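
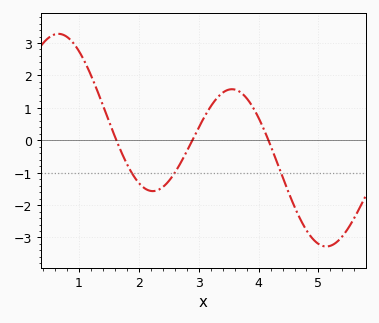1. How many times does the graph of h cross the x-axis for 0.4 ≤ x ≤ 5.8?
3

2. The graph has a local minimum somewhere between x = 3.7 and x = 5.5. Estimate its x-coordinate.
5.1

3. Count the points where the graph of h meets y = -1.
3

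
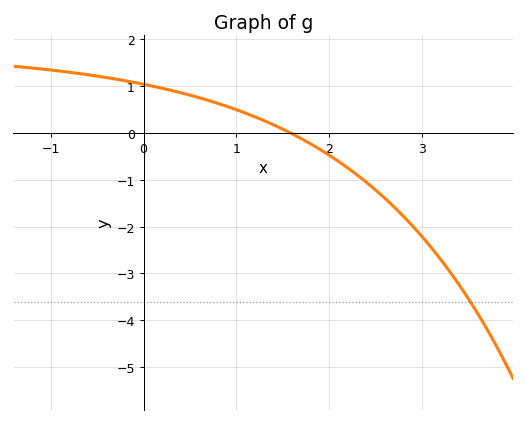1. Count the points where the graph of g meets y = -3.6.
1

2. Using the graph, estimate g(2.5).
-1.2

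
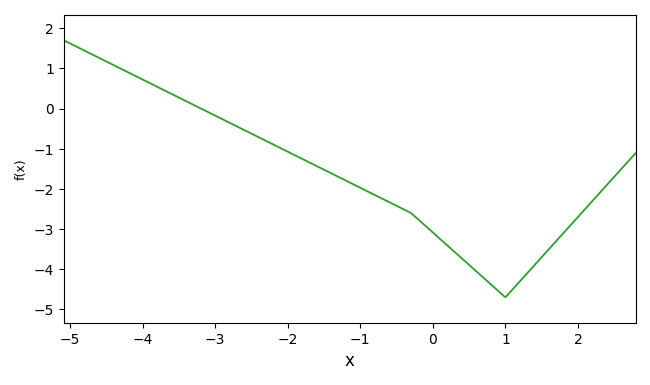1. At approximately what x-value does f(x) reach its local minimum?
1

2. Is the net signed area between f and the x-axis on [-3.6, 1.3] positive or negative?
negative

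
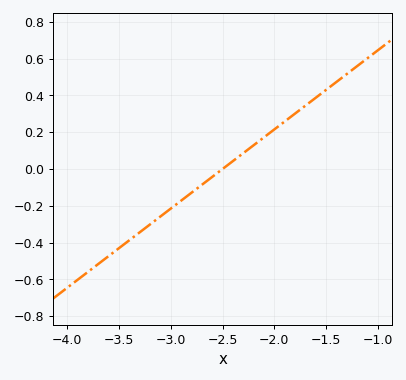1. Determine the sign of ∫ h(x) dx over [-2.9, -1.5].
positive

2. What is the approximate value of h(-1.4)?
0.473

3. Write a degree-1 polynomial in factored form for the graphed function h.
y = 0.43(x + 2.5)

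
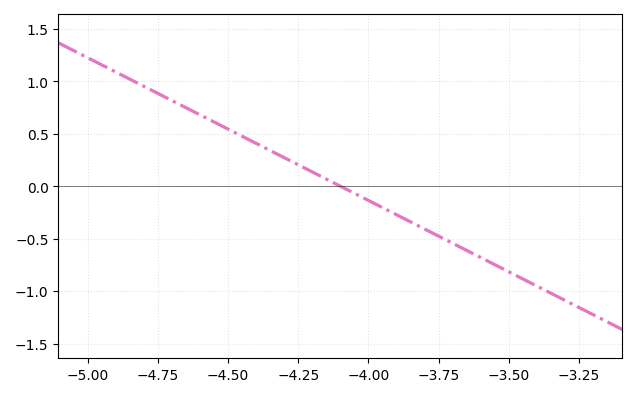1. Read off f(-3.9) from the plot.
-0.25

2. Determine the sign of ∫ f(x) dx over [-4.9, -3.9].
positive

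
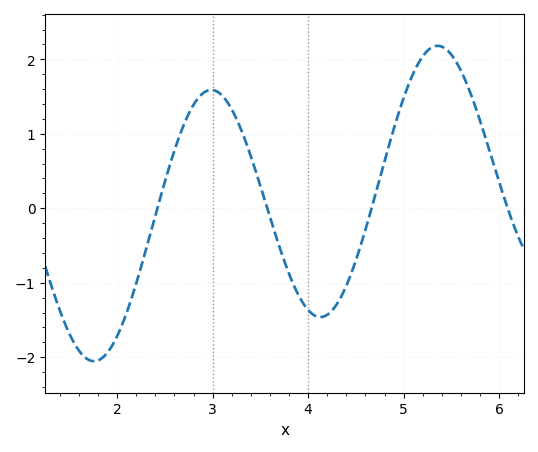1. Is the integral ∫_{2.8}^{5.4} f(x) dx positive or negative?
positive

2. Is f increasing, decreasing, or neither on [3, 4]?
decreasing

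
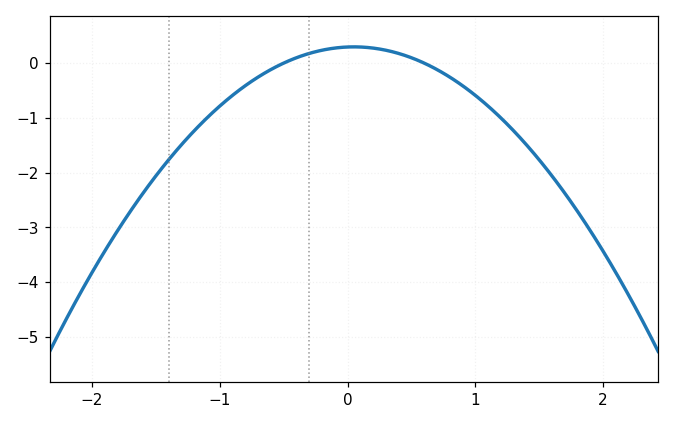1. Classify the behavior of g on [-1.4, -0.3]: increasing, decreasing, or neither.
increasing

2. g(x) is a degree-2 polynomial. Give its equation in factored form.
y = -0.98(x + 0.5)(x - 0.6)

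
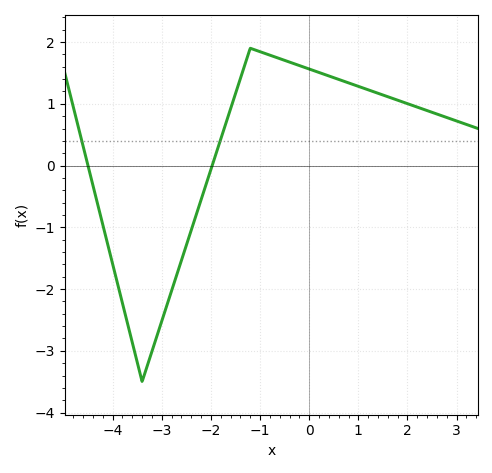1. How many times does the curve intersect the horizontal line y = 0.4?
2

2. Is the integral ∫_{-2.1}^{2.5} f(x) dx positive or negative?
positive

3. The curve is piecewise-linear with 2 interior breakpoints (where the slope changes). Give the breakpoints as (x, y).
(-3.4, -3.5); (-1.2, 1.9)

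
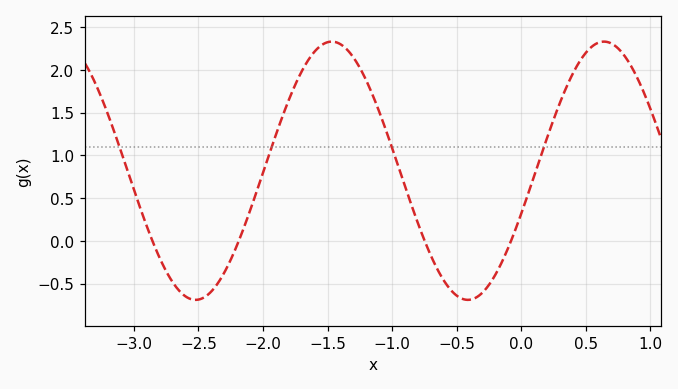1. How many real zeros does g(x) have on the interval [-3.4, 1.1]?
4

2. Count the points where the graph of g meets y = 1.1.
4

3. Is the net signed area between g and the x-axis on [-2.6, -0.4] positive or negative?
positive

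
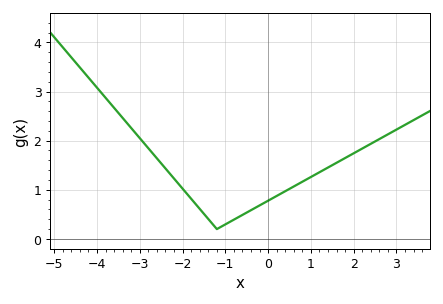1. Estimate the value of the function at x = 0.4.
0.972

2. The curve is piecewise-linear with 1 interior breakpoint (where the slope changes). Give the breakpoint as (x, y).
(-1.2, 0.2)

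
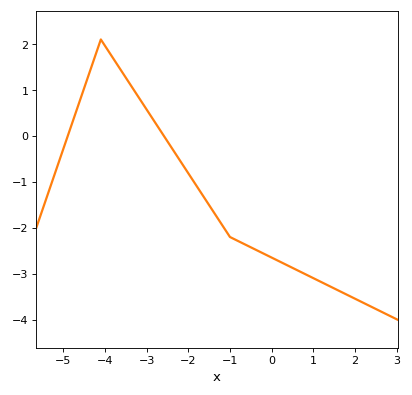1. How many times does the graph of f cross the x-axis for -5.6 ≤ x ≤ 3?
2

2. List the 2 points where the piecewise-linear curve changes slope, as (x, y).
(-4.1, 2.1); (-1, -2.2)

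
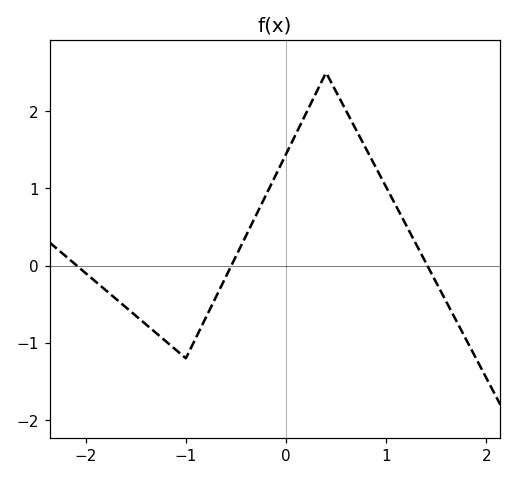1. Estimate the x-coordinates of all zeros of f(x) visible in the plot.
-2.09, -0.546, 1.41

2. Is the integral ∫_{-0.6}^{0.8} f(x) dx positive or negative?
positive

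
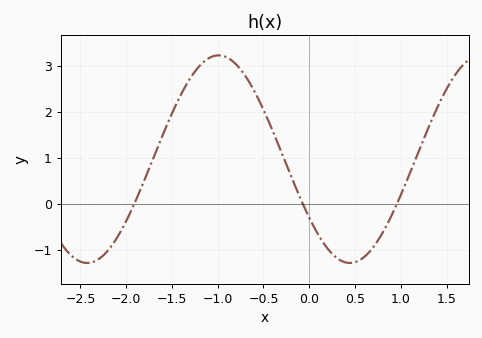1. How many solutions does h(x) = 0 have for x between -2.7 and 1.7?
3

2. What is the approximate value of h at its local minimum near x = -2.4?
-1.28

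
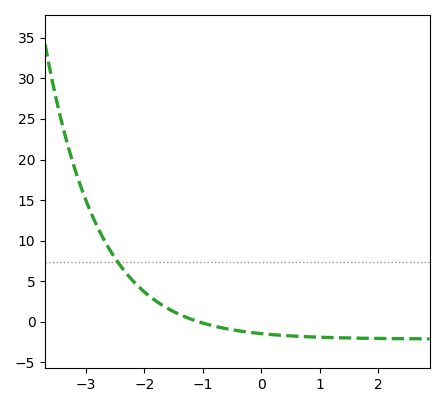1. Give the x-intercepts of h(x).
-1.08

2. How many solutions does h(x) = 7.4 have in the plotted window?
1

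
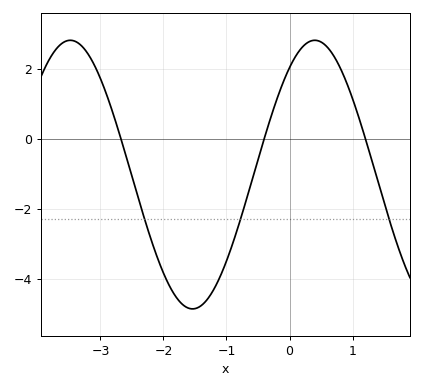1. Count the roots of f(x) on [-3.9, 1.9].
3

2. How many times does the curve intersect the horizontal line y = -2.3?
3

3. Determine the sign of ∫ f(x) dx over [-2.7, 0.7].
negative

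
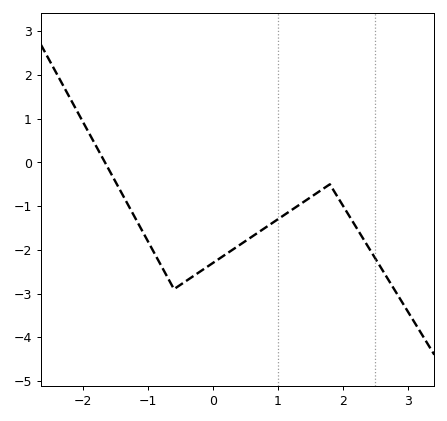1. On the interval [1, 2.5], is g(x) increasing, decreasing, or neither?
neither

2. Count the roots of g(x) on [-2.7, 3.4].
1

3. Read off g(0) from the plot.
-2.3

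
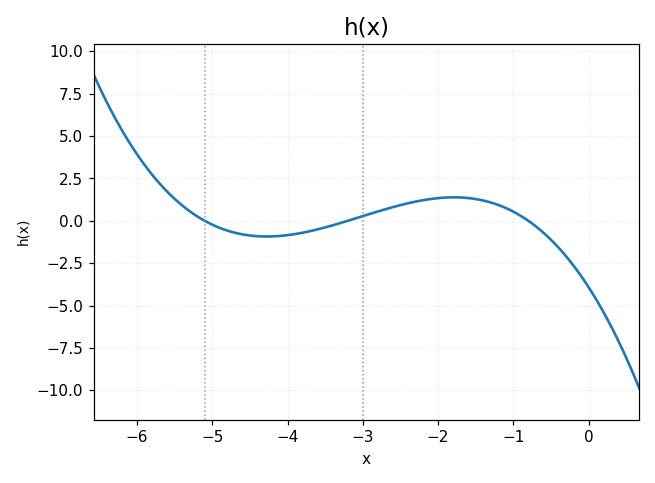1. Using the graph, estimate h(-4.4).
-0.907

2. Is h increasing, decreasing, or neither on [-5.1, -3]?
neither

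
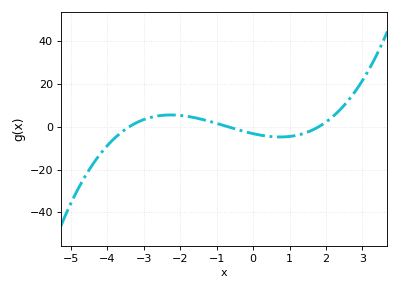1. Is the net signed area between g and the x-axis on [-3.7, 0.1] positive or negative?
positive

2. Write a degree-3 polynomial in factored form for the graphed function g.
y = 0.76(x + 3.4)(x + 0.7)(x - 1.8)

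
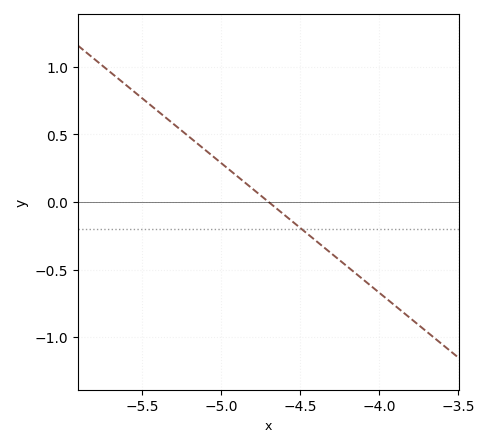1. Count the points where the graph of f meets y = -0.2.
1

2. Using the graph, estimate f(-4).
-0.672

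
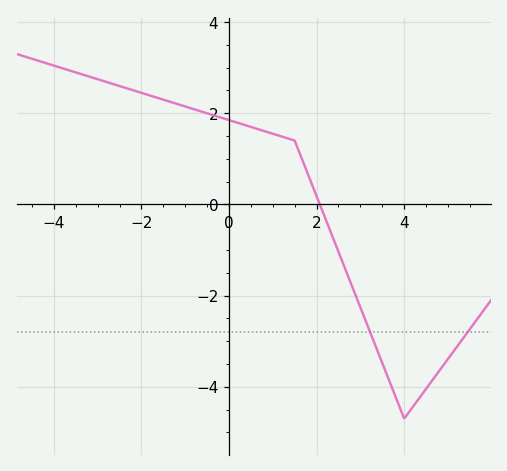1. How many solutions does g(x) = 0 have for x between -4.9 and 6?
1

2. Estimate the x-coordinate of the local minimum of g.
4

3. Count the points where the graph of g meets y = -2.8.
2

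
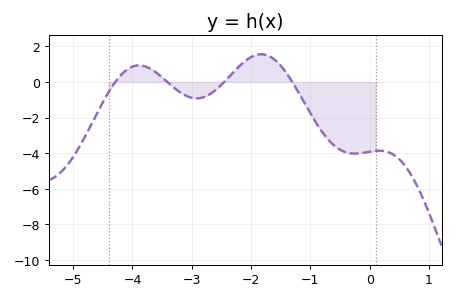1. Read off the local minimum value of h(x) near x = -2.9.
-0.923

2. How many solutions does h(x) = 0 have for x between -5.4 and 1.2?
4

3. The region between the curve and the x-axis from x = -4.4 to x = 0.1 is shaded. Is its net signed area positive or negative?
negative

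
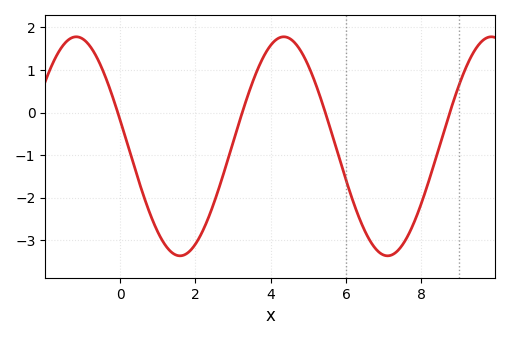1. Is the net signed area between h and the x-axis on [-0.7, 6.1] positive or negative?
negative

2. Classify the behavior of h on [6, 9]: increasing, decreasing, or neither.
neither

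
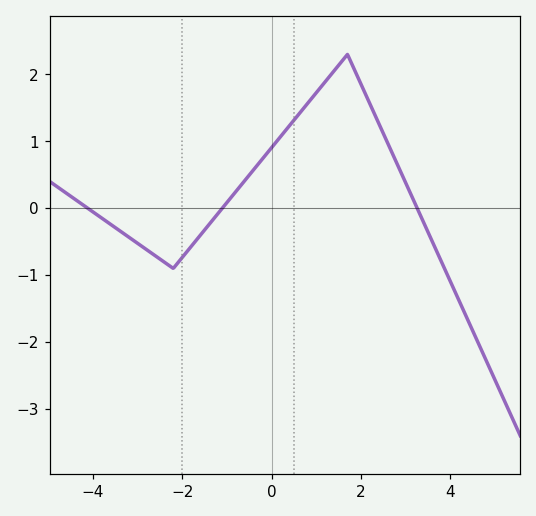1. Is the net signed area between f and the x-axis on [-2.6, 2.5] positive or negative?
positive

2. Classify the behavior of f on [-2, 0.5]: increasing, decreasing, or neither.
increasing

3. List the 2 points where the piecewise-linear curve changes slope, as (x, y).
(-2.2, -0.9); (1.7, 2.3)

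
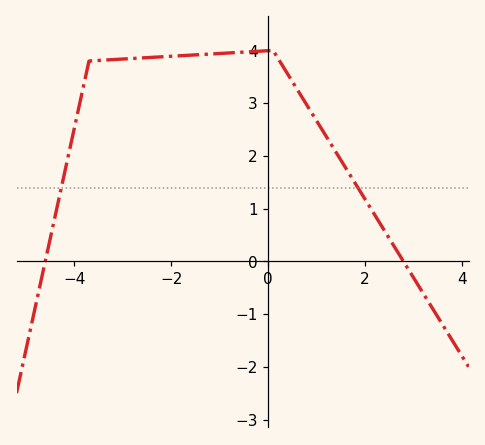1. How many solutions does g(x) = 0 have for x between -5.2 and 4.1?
2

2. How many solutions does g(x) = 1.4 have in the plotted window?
2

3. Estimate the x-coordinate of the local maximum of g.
0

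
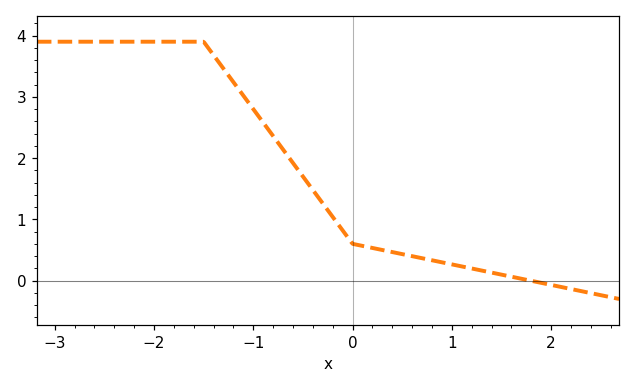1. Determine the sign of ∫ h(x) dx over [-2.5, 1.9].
positive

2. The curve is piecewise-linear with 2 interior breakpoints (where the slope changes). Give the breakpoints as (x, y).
(-1.5, 3.9); (0, 0.6)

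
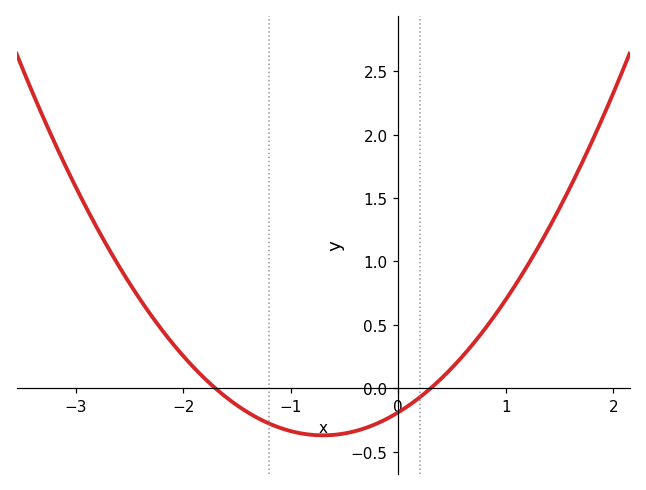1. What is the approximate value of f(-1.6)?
-0.07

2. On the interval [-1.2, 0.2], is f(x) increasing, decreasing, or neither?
neither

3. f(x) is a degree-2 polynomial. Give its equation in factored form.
y = 0.37(x + 1.7)(x - 0.3)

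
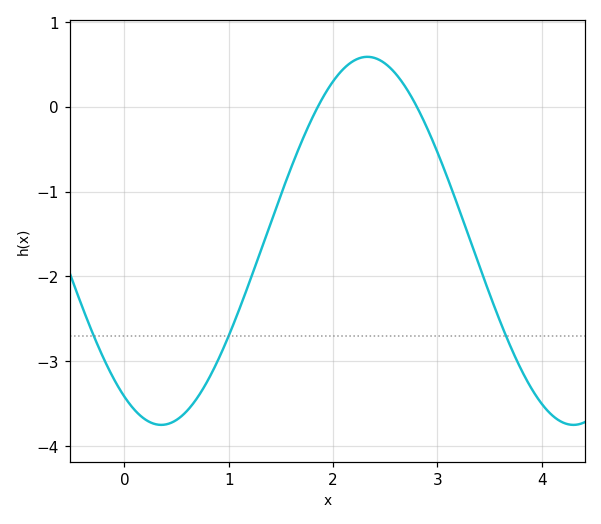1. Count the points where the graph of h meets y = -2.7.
3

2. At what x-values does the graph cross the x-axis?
1.9, 2.8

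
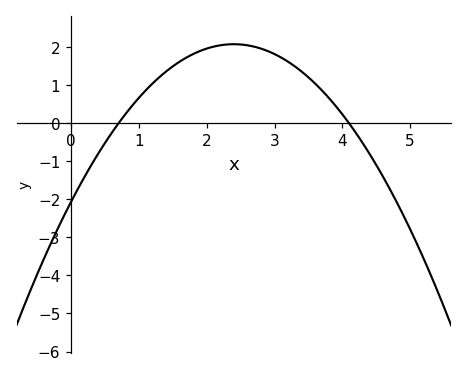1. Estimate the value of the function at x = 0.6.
-0.252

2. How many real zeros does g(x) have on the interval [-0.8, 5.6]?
2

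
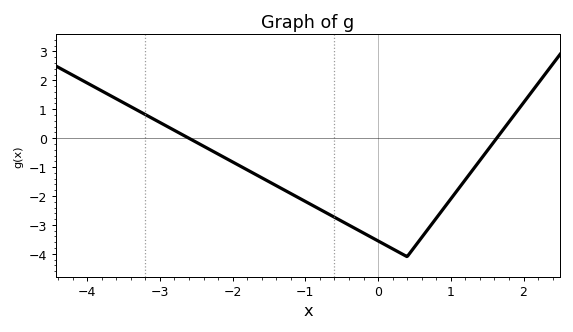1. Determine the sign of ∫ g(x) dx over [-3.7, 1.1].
negative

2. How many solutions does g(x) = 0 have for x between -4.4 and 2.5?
2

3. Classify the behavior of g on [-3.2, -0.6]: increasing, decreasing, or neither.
decreasing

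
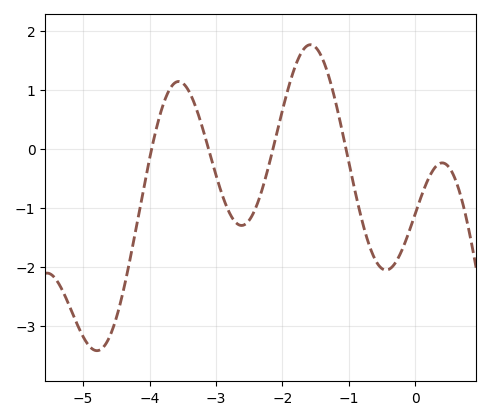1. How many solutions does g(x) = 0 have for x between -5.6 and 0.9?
4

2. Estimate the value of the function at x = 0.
-1.1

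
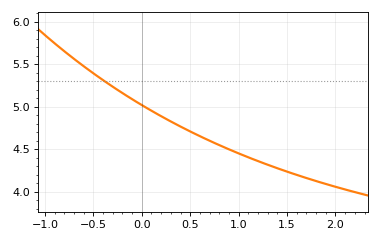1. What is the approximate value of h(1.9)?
4.1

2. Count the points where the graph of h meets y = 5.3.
1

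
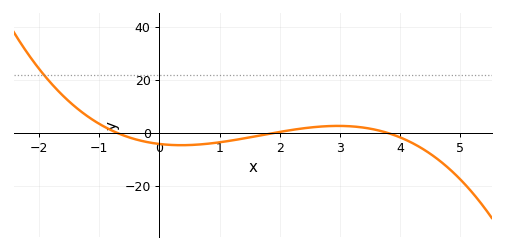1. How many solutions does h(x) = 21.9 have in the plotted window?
1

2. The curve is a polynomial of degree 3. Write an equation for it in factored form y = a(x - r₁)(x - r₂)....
y = -0.82(x + 0.7)(x - 1.9)(x - 3.8)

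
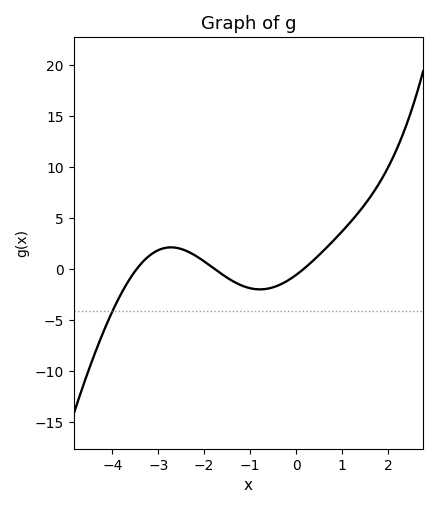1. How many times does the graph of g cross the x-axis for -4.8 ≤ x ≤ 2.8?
3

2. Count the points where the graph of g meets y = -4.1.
1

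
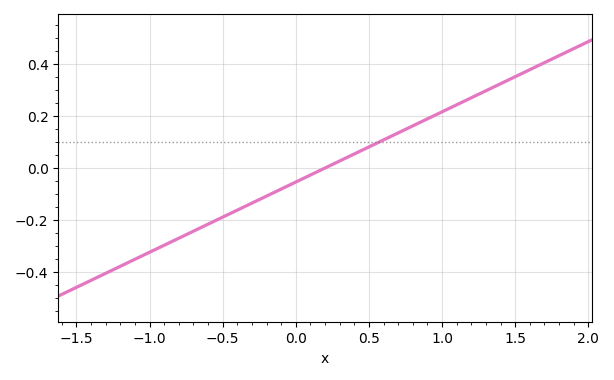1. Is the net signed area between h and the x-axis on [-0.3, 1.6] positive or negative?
positive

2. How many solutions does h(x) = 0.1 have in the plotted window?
1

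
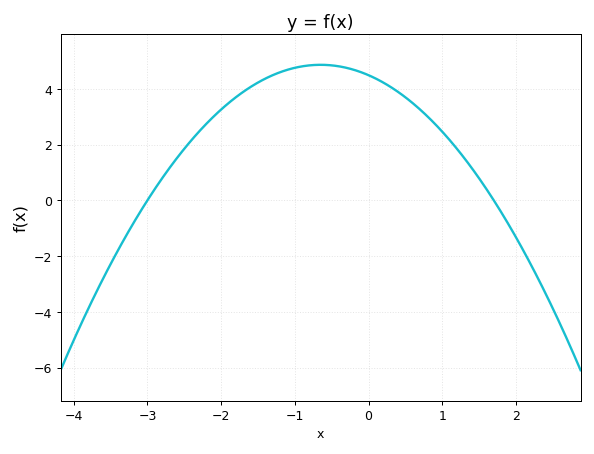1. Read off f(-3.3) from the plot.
-1.32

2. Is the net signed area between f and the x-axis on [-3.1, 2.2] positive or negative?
positive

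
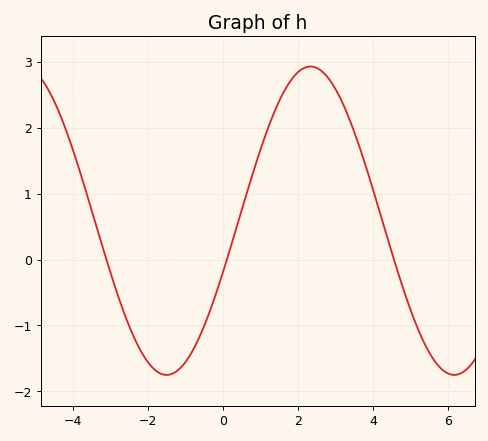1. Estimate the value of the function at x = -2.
-1.56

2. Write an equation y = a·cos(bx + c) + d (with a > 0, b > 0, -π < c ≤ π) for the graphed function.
y = 2.34cos(0.82x - 1.91) + 0.59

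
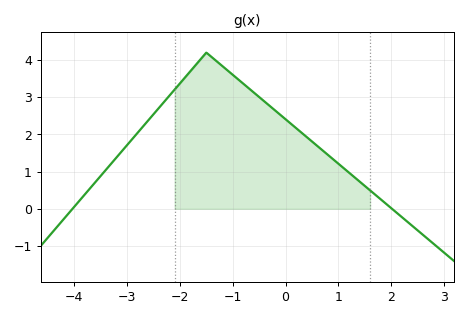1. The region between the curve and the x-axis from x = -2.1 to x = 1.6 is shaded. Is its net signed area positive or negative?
positive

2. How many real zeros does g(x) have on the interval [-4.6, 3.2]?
2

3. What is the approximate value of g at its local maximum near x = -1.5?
4.2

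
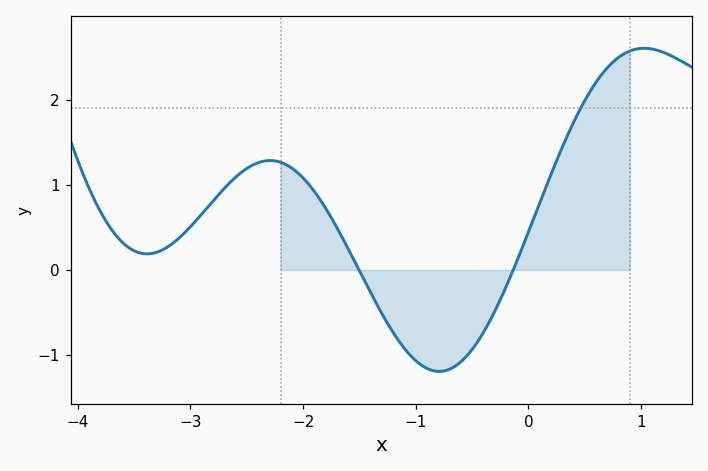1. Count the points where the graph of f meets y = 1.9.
1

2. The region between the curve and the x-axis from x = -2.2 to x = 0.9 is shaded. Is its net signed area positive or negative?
positive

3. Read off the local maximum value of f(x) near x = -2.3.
1.3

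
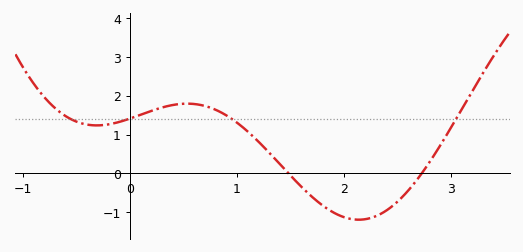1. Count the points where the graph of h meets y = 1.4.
4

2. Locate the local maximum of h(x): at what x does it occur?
0.537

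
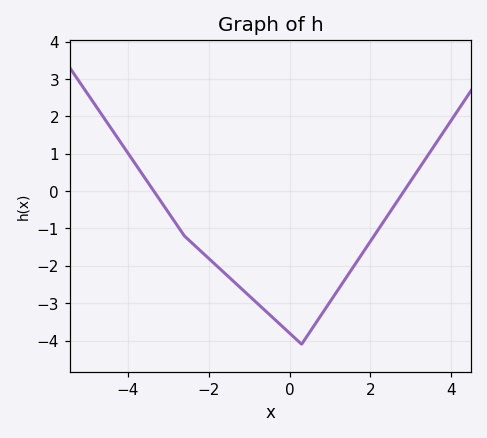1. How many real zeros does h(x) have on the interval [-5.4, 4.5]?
2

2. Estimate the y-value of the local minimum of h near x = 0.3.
-4.1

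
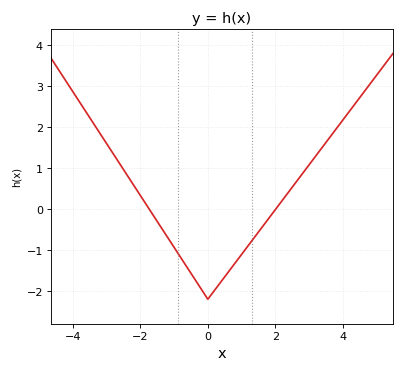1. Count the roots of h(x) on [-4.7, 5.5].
2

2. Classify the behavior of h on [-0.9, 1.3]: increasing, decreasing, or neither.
neither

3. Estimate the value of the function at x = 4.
2.17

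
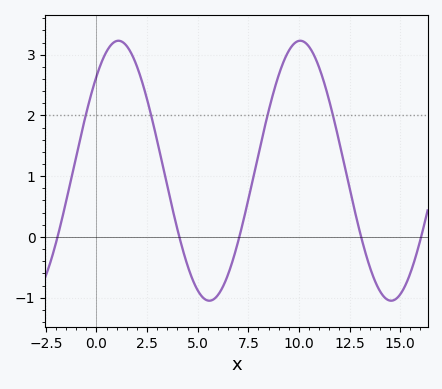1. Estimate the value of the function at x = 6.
-1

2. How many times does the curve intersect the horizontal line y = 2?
4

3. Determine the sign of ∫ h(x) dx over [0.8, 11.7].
positive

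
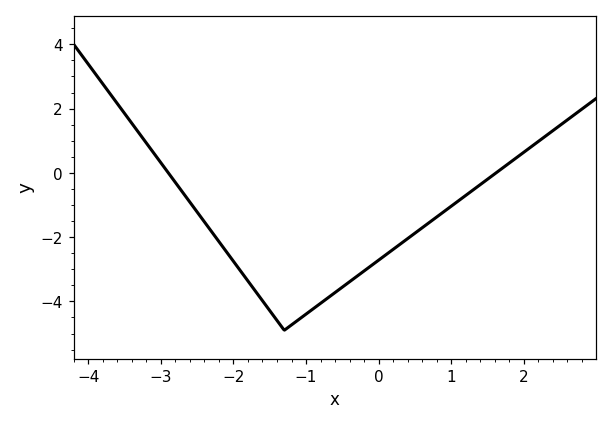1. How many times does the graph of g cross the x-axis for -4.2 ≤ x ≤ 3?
2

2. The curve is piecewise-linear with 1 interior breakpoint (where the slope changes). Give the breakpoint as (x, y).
(-1.3, -4.9)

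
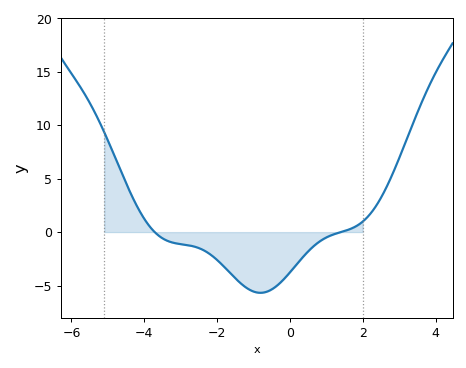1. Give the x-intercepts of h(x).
-3.8, 1.4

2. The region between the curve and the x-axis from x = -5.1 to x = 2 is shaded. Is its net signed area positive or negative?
negative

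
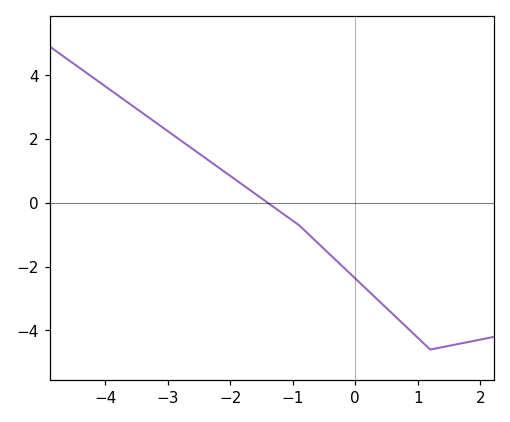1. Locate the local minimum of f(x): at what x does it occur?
1.2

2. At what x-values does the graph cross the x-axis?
-1.4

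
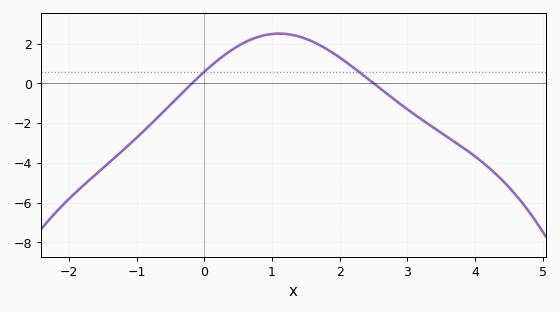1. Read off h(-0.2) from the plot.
-0.043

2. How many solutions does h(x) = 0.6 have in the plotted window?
2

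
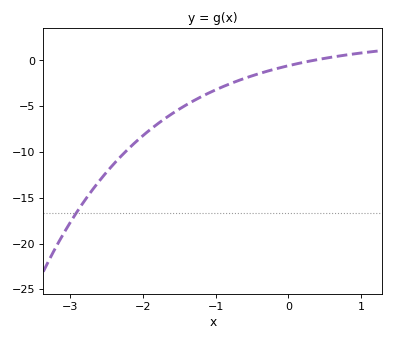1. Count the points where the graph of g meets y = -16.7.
1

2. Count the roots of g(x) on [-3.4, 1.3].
1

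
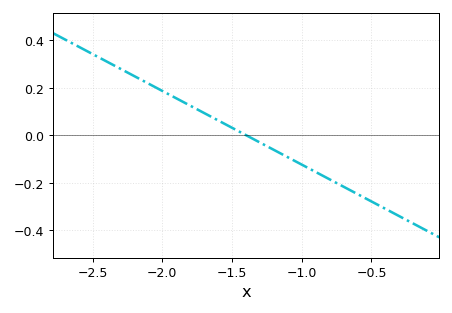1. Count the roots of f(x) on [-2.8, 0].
1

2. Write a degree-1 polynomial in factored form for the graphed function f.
y = -0.31(x + 1.4)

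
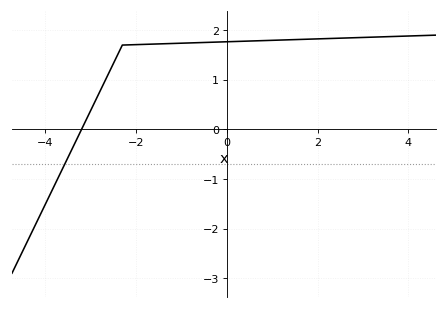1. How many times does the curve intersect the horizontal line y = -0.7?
1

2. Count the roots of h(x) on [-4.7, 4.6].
1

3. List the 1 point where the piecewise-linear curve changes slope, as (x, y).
(-2.3, 1.7)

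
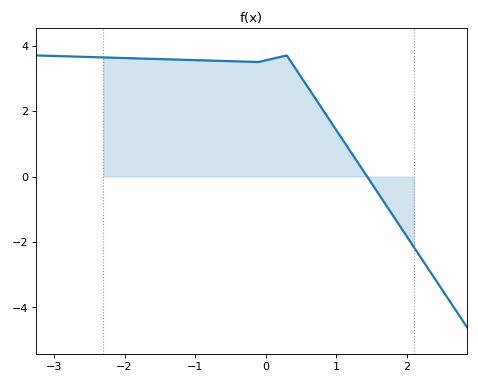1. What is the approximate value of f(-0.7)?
3.54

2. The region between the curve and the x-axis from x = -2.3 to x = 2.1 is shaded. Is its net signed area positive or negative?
positive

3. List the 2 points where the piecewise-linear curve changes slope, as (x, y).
(-0.1, 3.5); (0.3, 3.7)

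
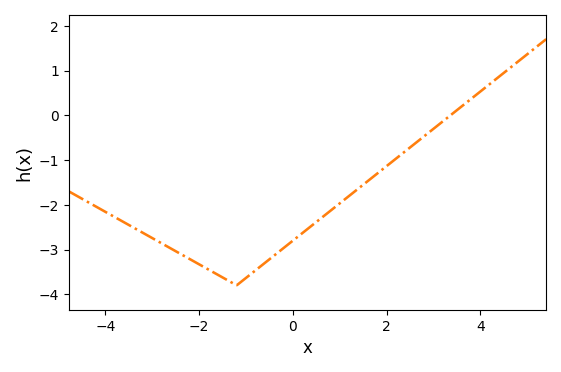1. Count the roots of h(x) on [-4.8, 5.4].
1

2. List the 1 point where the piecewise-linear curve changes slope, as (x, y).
(-1.2, -3.8)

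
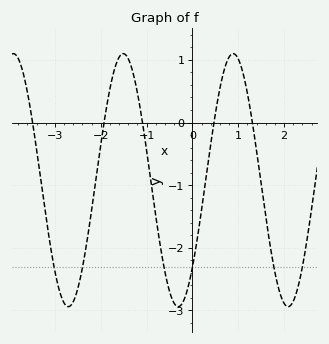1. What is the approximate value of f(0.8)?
1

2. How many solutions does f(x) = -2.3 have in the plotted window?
6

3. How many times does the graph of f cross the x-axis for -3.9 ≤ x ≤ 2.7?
5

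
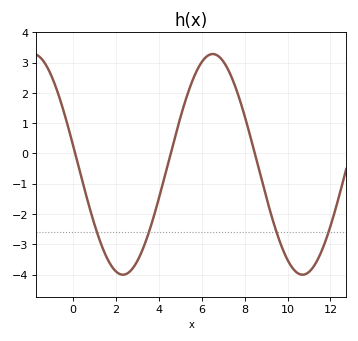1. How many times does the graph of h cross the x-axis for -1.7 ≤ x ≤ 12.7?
3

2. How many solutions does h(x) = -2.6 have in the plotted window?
4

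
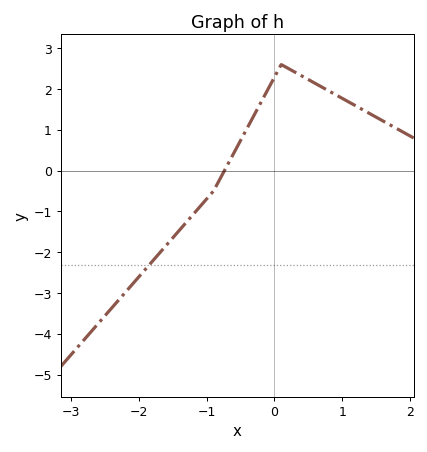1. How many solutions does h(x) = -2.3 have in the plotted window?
1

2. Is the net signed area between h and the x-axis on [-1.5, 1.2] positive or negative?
positive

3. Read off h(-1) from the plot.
-0.691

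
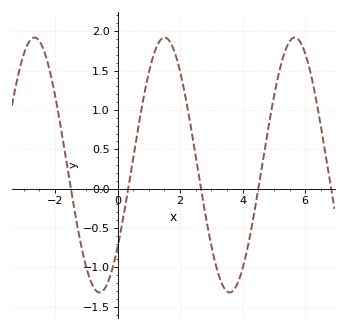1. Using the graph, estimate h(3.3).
-1.17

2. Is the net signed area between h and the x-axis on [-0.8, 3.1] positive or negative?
positive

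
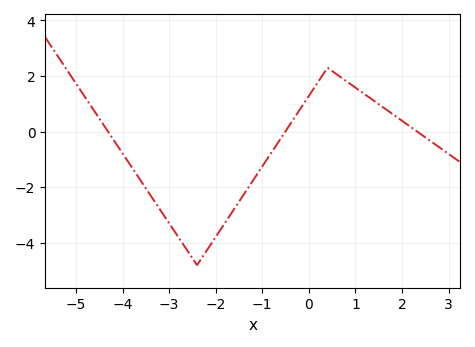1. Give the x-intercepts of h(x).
-4.31, -0.507, 2.33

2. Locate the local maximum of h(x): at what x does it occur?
0.4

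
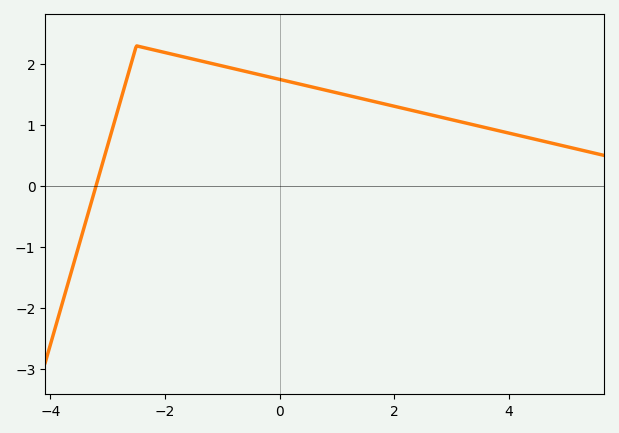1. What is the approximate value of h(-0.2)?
1.8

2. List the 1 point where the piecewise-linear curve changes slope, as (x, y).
(-2.5, 2.3)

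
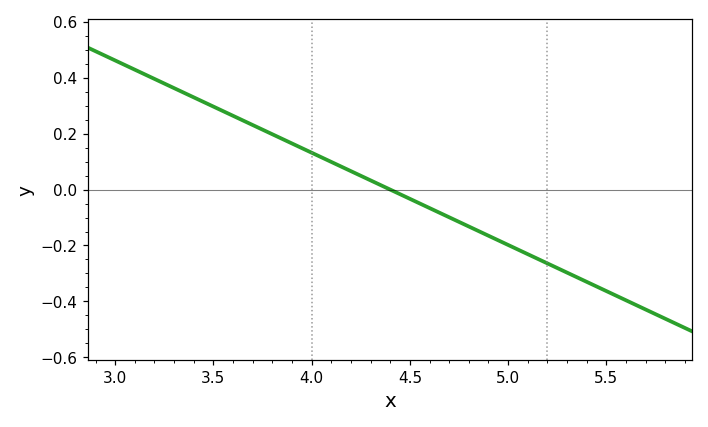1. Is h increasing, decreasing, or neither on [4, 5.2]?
decreasing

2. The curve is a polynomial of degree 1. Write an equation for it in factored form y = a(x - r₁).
y = -0.33(x - 4.4)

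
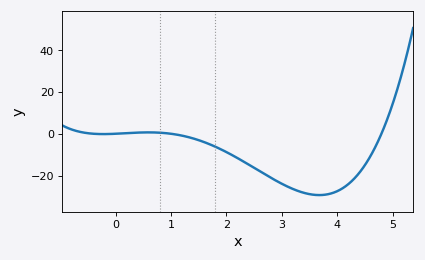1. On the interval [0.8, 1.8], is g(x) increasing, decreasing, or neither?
decreasing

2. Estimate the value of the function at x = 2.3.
-14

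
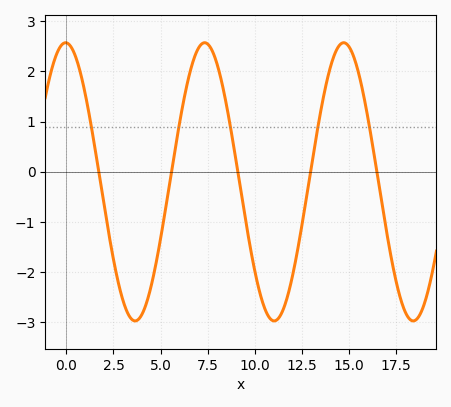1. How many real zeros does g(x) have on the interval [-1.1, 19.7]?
5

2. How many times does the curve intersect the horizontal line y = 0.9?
5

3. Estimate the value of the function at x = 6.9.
2.37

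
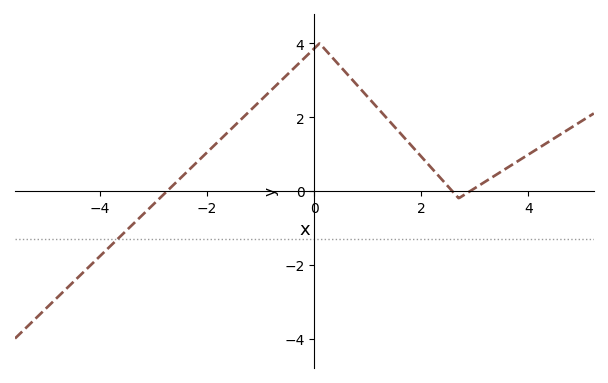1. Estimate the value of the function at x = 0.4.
3.6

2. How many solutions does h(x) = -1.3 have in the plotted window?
1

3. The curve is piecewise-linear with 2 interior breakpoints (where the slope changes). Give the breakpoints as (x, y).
(0.1, 4); (2.7, -0.2)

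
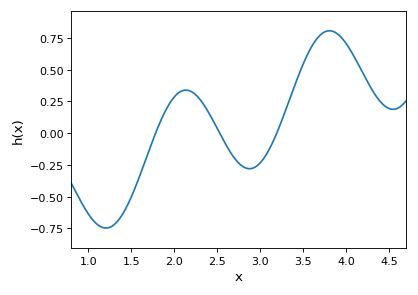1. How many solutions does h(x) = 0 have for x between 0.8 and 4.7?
3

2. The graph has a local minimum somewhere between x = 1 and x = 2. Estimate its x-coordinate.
1.21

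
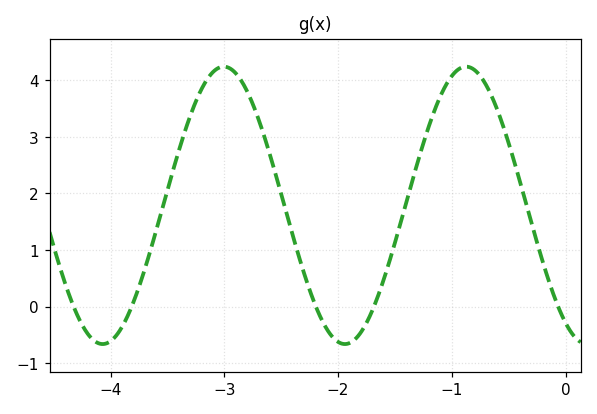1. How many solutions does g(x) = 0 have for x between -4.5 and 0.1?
5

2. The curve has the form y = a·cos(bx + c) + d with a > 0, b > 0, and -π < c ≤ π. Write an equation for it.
y = 2.45cos(3x + 2.6) + 1.79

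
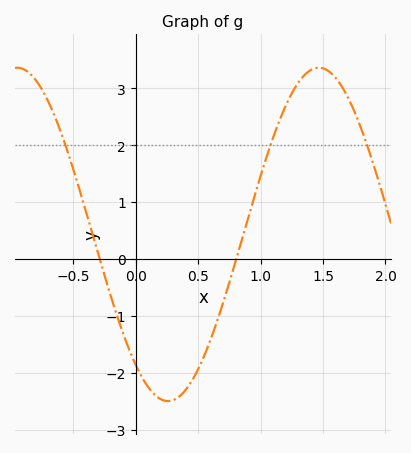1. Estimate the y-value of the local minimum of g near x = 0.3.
-2.5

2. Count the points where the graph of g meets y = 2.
3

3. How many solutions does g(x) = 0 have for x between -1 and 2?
2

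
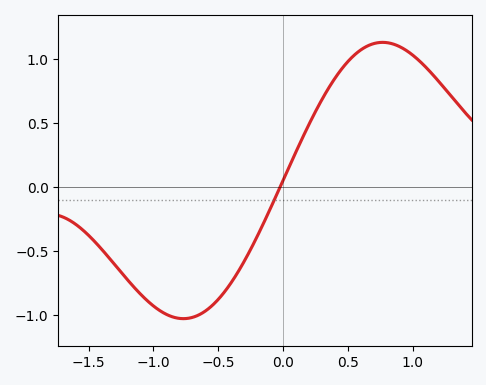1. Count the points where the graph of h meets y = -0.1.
1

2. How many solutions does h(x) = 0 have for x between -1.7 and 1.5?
1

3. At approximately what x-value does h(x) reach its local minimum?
-0.75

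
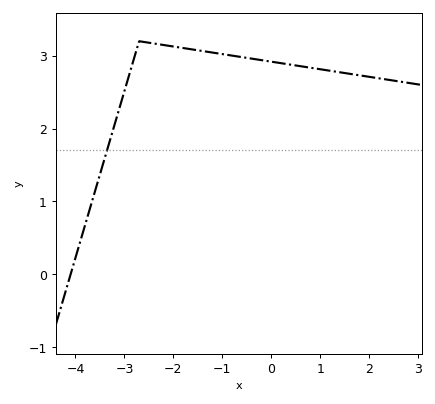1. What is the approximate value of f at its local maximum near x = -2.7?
3.2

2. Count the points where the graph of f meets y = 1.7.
1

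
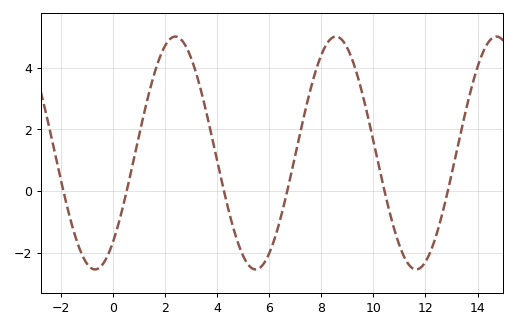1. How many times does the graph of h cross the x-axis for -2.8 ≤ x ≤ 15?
6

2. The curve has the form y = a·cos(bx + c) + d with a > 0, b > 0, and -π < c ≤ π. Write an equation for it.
y = 3.78cos(1.02x - 2.45) + 1.23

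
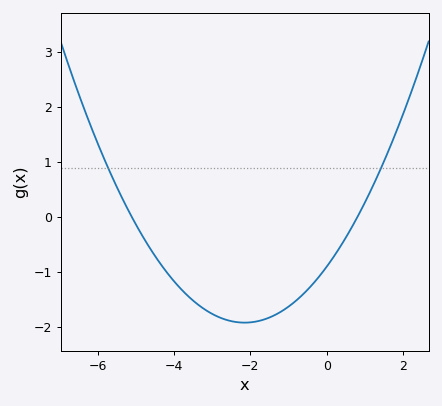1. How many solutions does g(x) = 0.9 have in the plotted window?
2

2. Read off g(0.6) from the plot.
-0.251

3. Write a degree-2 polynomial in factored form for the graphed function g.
y = 0.22(x + 5.1)(x - 0.8)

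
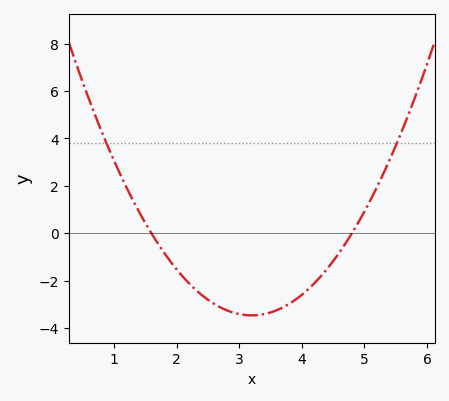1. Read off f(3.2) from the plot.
-3.4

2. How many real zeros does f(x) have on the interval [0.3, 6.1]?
2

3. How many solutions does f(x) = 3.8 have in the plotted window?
2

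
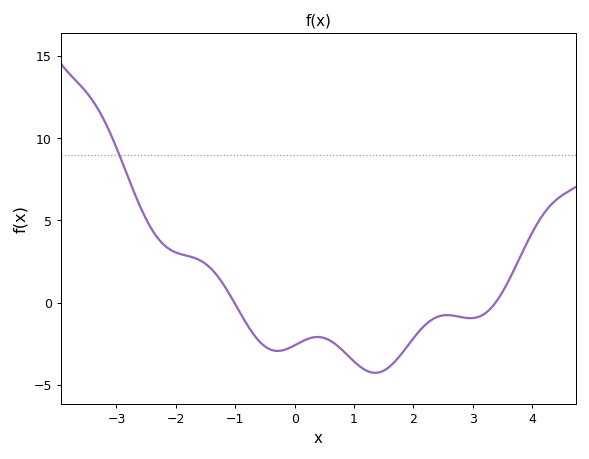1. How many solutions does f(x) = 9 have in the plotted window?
1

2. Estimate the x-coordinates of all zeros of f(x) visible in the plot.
-1.01, 3.38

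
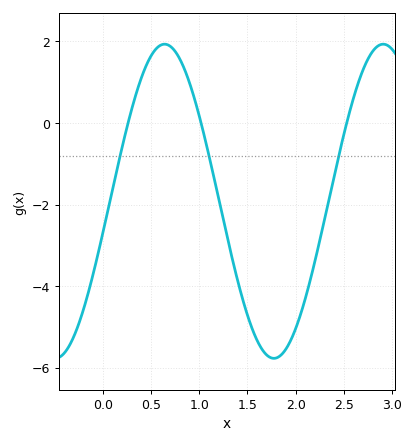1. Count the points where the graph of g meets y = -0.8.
3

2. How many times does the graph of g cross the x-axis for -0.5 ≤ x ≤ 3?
3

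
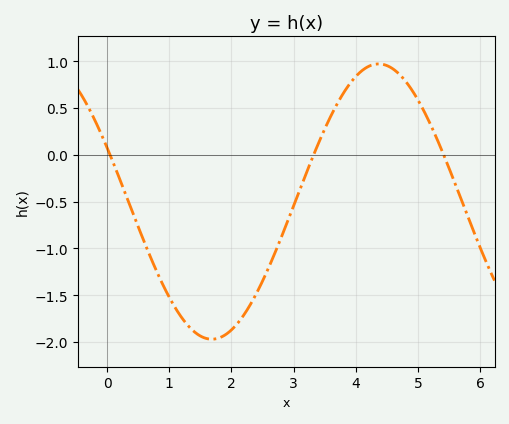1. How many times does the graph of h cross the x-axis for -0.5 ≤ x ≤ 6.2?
3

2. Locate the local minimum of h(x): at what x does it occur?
1.7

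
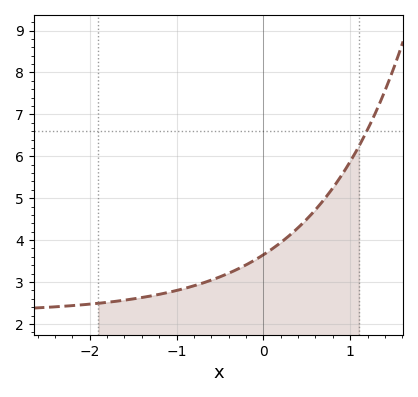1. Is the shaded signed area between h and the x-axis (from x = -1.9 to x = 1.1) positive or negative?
positive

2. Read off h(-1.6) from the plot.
2.57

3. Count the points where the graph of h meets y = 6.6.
1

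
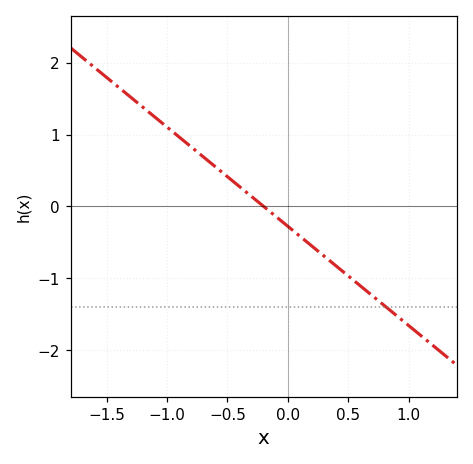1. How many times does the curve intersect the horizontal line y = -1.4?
1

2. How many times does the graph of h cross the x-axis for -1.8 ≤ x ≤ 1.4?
1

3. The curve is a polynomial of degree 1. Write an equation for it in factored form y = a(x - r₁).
y = -1.38(x + 0.2)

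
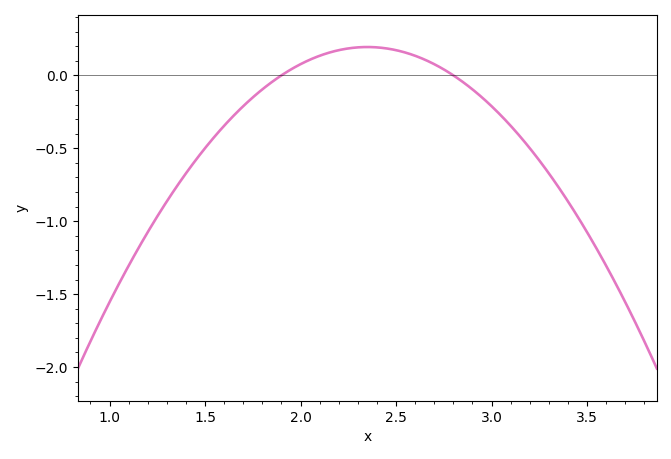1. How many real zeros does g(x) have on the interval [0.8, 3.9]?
2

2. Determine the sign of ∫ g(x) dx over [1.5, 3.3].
negative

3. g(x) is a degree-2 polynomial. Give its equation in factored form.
y = -0.96(x - 1.9)(x - 2.8)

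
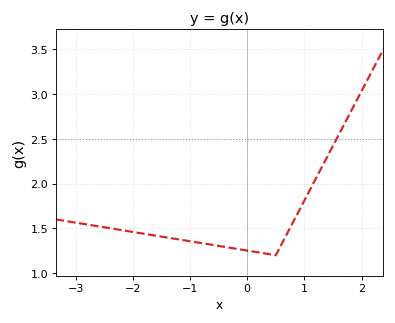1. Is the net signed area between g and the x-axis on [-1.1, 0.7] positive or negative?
positive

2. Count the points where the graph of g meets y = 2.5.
1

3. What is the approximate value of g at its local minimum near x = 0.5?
1.2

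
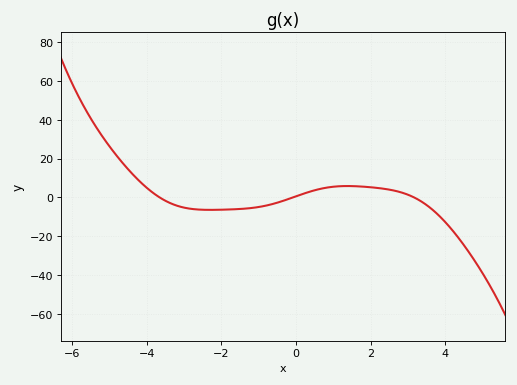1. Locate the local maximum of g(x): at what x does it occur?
1.38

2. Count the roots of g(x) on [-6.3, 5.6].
3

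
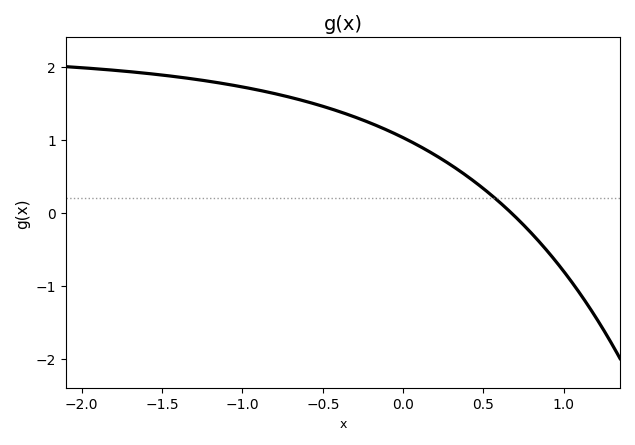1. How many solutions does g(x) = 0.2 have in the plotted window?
1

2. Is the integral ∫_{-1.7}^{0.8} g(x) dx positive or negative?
positive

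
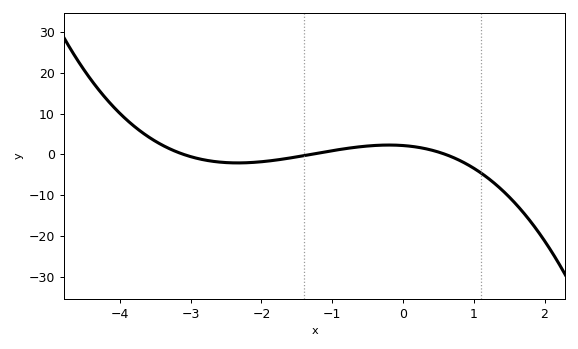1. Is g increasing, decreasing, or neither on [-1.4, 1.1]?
neither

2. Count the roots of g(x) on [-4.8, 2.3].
3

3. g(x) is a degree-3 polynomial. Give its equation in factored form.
y = -0.9(x + 3.1)(x + 1.3)(x - 0.6)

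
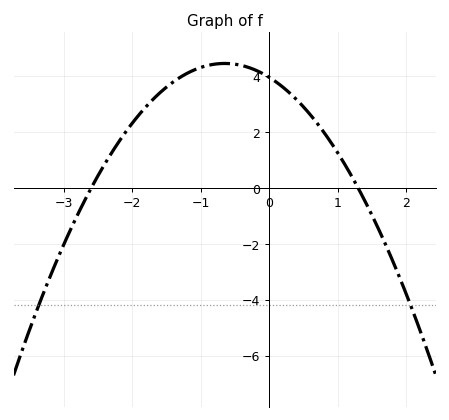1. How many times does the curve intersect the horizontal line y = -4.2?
2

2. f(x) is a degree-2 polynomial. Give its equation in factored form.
y = -1.17(x + 2.6)(x - 1.3)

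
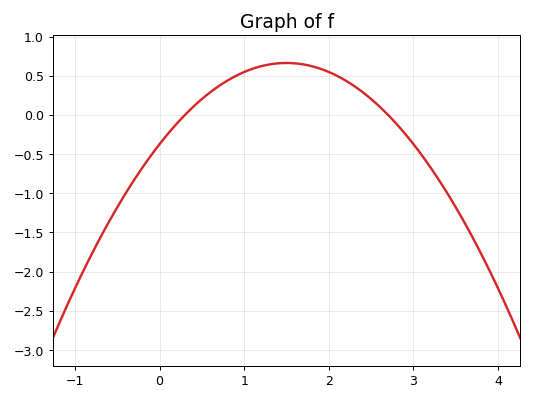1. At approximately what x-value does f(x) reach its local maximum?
1.5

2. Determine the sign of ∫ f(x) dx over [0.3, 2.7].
positive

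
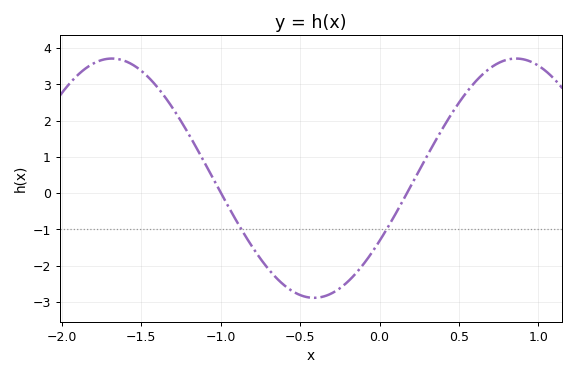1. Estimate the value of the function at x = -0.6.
-2.5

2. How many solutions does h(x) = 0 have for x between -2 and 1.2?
2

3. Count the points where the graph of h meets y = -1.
2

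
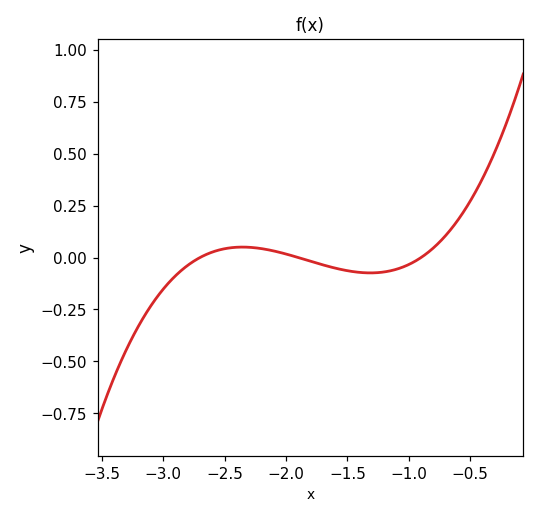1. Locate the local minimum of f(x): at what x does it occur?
-1.3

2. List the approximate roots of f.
-2.7, -1.9, -0.9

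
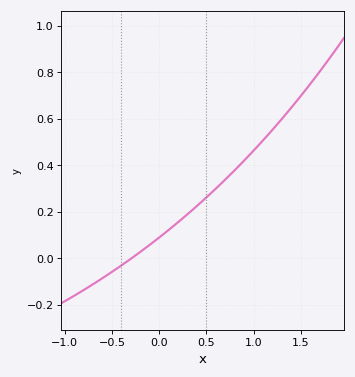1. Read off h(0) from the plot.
0.1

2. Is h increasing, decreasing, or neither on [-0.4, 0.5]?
increasing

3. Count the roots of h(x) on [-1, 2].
1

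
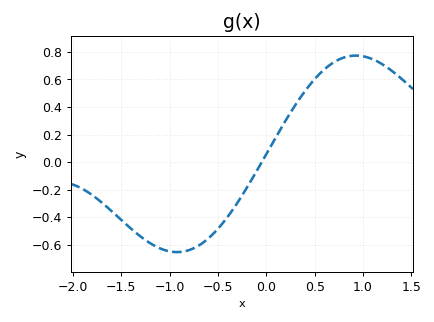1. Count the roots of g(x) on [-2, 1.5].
1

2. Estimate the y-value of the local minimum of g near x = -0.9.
-0.66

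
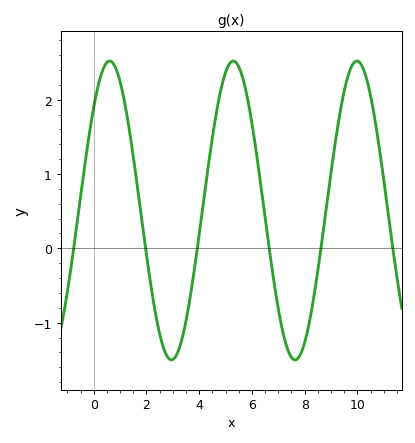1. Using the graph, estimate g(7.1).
-1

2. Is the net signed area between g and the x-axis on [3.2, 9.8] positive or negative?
positive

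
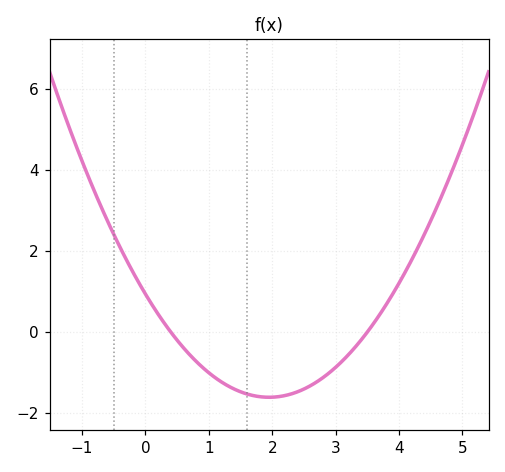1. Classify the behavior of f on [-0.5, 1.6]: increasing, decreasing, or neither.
decreasing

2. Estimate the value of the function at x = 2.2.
-1.57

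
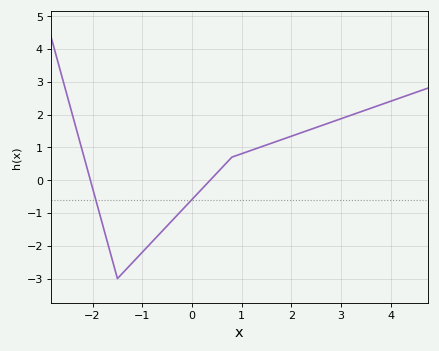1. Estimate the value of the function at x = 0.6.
0.378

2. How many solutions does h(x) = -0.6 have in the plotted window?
2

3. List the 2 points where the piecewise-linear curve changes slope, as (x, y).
(-1.5, -3); (0.8, 0.7)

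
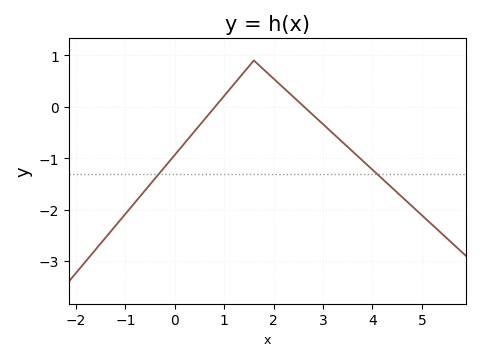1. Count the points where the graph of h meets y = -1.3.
2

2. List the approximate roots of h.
0.816, 2.62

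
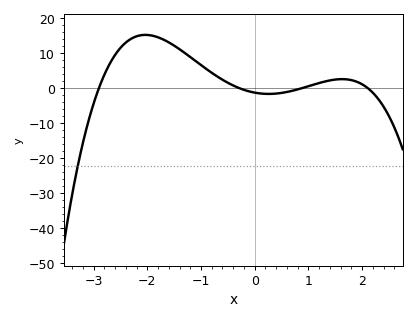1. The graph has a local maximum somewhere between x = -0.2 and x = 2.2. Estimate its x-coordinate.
1.63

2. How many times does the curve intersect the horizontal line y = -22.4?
1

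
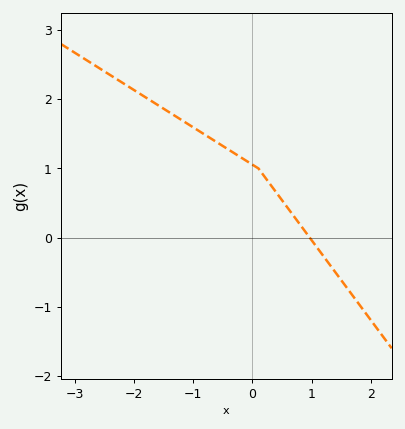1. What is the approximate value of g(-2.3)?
2.3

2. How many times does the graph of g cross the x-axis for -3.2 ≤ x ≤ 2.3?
1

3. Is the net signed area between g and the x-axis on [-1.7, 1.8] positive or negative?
positive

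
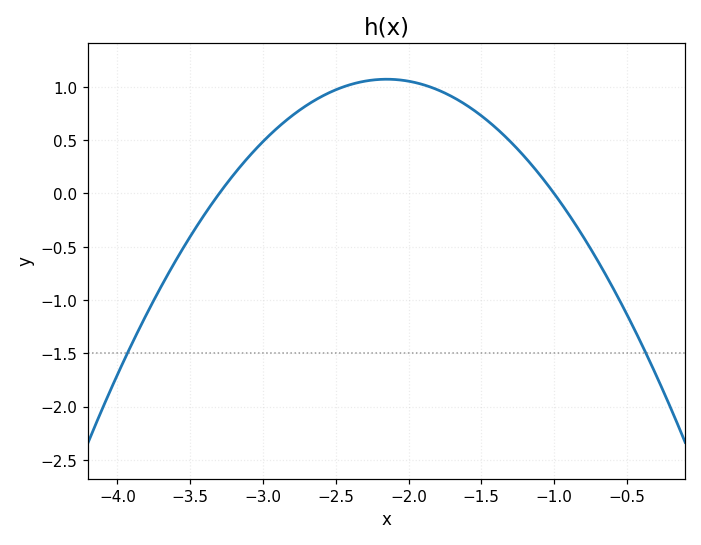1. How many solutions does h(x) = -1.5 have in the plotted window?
2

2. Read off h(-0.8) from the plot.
-0.405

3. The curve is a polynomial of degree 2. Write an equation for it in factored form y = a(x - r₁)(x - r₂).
y = -0.81(x + 3.3)(x + 1)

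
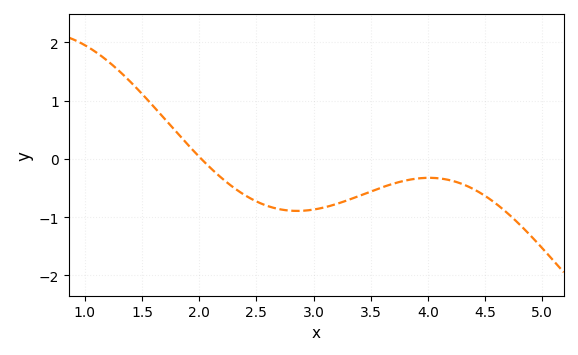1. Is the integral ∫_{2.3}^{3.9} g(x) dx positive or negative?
negative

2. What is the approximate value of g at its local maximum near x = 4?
-0.325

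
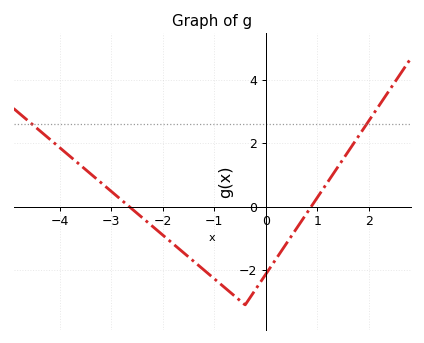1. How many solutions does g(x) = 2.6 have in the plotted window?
2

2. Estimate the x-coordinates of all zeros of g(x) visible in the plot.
-2.65, 0.882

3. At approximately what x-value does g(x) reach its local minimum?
-0.399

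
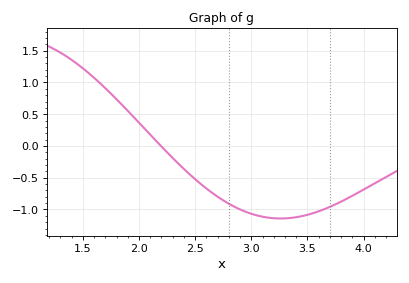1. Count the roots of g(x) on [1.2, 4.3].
1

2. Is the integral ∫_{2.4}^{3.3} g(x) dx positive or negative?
negative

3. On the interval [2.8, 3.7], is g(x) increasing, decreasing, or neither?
neither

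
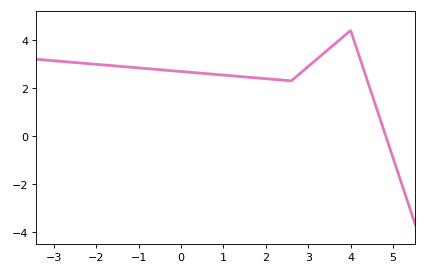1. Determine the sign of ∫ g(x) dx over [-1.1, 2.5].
positive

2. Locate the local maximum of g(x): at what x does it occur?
4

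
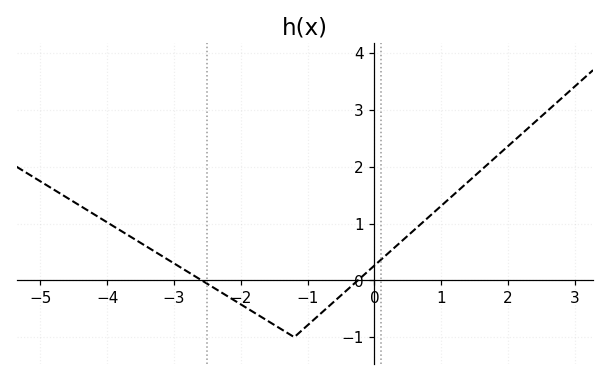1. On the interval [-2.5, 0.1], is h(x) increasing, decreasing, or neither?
neither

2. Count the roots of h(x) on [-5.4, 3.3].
2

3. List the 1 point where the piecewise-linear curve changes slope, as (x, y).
(-1.2, -1)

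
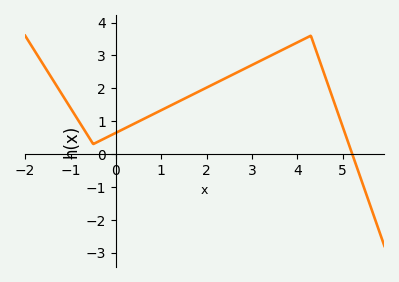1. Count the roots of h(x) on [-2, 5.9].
1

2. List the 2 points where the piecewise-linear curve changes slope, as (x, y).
(-0.5, 0.3); (4.3, 3.6)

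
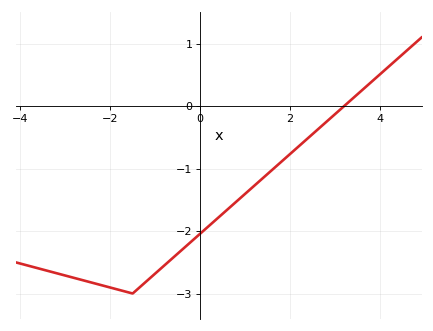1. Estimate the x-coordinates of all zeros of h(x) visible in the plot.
3.2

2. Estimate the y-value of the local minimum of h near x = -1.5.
-3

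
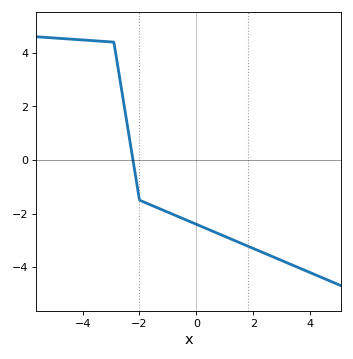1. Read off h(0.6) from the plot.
-2.67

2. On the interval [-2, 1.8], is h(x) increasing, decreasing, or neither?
decreasing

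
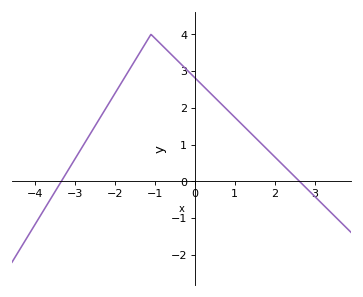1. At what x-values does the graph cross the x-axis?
-3.4, 2.6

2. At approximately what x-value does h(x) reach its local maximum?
-1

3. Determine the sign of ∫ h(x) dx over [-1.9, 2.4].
positive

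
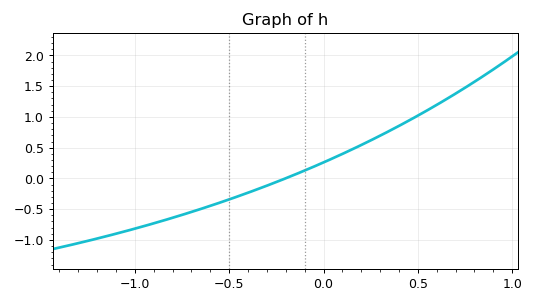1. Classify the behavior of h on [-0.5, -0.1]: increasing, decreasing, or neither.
increasing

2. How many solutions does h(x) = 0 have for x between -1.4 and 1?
1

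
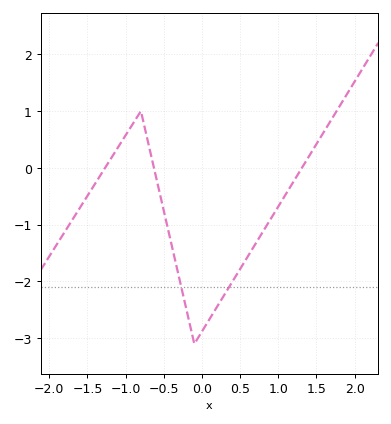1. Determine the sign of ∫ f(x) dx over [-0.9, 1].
negative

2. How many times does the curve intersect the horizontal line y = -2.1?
2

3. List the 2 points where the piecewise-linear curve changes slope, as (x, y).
(-0.8, 1); (-0.1, -3.1)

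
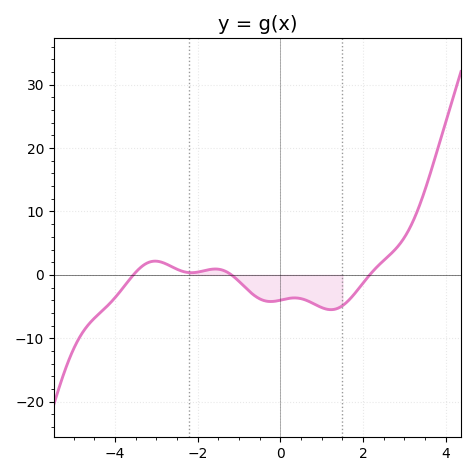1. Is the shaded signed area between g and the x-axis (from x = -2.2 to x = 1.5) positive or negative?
negative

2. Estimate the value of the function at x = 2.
-1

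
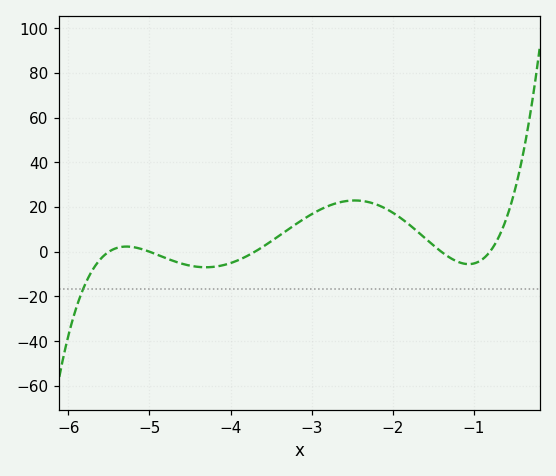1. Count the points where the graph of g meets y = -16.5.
1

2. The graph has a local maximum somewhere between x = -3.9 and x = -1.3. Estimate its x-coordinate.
-2.47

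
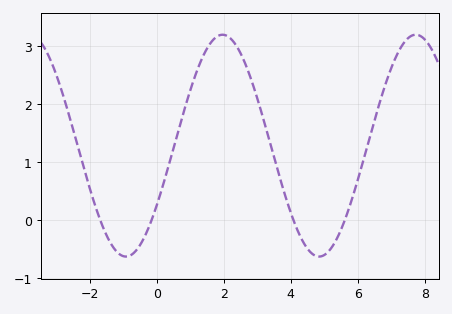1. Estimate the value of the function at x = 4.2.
-0.2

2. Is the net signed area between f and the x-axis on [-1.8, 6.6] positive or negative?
positive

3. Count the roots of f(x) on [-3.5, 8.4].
4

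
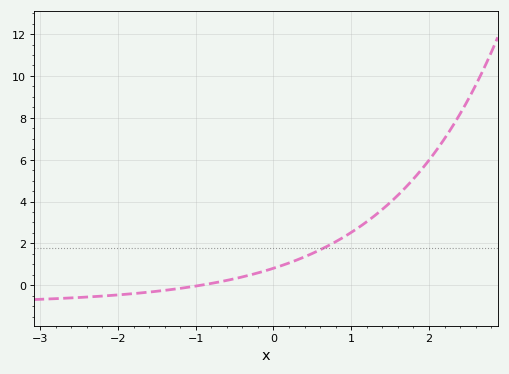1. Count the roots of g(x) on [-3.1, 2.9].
1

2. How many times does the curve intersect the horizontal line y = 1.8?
1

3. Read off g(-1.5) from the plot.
-0.2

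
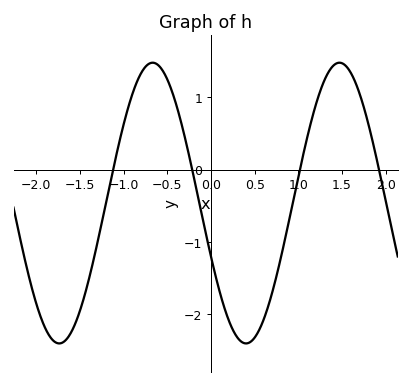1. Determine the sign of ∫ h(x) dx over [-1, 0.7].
negative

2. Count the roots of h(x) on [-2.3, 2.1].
4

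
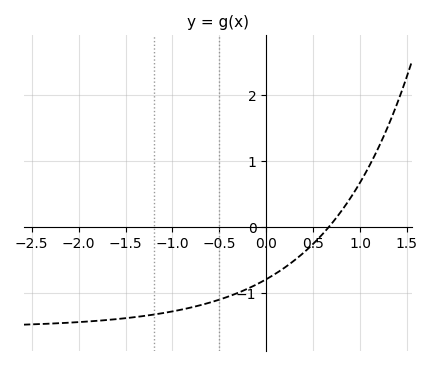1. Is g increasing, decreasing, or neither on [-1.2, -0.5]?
increasing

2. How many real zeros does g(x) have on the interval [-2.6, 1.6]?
1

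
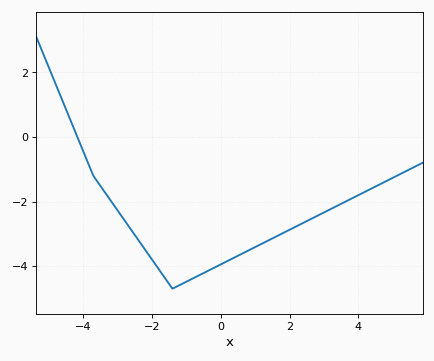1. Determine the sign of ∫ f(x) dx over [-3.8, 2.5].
negative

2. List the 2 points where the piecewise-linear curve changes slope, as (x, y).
(-3.7, -1.2); (-1.4, -4.7)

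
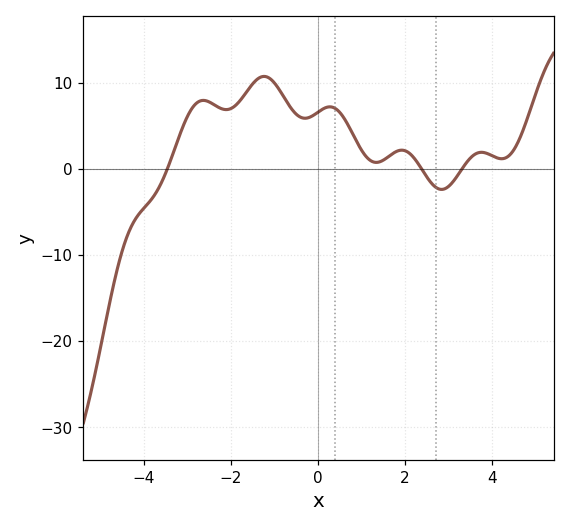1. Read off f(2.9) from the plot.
-2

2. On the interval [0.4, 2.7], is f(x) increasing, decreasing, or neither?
neither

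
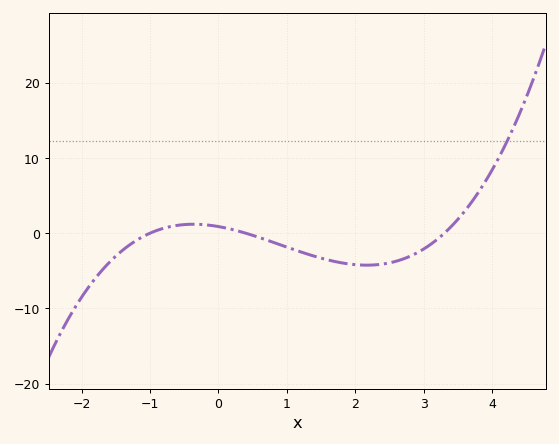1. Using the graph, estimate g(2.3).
-4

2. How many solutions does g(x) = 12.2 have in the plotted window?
1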